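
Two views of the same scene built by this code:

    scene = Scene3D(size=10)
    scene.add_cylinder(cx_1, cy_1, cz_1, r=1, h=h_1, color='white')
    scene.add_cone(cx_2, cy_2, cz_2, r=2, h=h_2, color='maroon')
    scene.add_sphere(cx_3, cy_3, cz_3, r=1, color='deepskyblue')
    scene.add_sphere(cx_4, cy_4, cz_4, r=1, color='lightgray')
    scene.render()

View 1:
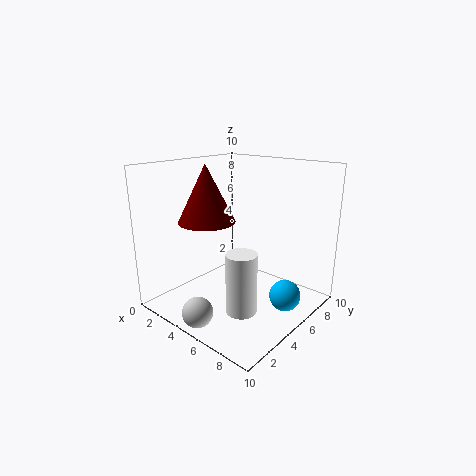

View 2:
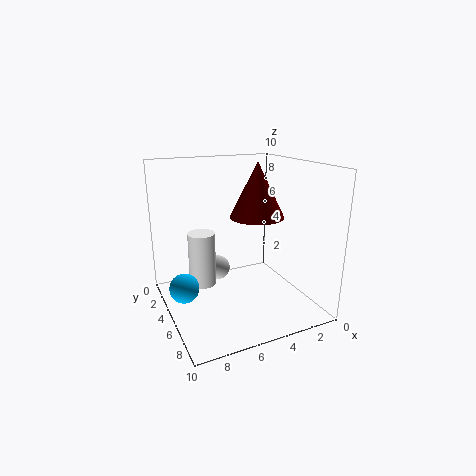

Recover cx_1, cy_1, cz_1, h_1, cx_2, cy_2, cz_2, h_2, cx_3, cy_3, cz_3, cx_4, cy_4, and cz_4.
cx_1 = 7
cy_1 = 3
cz_1 = 1
h_1 = 4
cx_2 = 3
cy_2 = 4
cz_2 = 6
h_2 = 4
cx_3 = 9
cy_3 = 5
cz_3 = 2
cx_4 = 5
cy_4 = 1
cz_4 = 1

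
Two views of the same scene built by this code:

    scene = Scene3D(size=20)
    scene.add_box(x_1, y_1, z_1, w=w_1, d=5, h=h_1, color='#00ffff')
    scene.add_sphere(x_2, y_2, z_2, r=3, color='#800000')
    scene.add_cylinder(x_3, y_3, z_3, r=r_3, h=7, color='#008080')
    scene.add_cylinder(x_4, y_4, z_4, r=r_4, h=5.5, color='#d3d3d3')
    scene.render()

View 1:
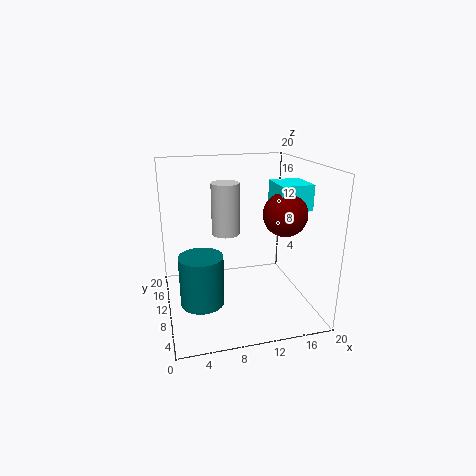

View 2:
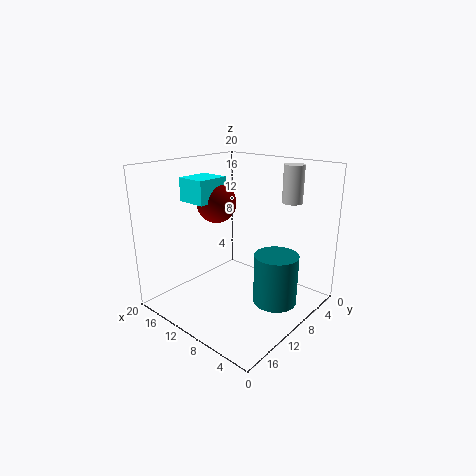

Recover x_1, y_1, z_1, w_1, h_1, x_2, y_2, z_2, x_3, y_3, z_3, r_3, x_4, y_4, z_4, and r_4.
x_1 = 15
y_1 = 7
z_1 = 14
w_1 = 4.5
h_1 = 3.5
x_2 = 16
y_2 = 8
z_2 = 13.5
x_3 = 4.5
y_3 = 8.5
z_3 = 1.5
r_3 = 3
x_4 = 6.5
y_4 = 2
z_4 = 14
r_4 = 1.5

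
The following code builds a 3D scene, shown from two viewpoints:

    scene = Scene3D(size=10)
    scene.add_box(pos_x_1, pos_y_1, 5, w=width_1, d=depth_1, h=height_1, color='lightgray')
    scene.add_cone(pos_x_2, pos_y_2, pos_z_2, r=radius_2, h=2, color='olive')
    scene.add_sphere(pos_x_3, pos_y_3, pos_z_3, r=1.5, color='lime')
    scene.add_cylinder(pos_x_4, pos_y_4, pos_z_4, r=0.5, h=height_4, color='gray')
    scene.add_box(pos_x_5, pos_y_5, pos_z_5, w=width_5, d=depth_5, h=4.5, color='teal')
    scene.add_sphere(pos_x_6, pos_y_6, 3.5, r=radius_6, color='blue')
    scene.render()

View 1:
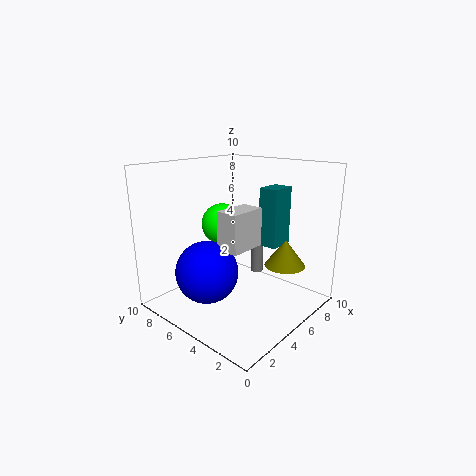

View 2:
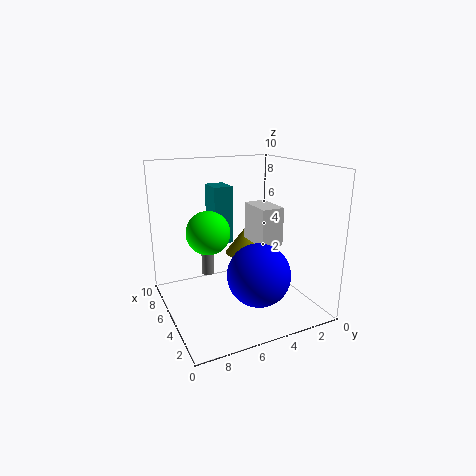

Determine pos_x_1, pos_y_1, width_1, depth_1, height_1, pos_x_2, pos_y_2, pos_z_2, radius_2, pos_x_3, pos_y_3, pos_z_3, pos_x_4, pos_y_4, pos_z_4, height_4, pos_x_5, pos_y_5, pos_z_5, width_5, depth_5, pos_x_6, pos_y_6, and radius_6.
pos_x_1 = 2.5
pos_y_1 = 3
width_1 = 2.5
depth_1 = 1.5
height_1 = 2.5
pos_x_2 = 8
pos_y_2 = 3
pos_z_2 = 2.5
radius_2 = 1.5
pos_x_3 = 5.5
pos_y_3 = 7
pos_z_3 = 5.5
pos_x_4 = 8.5
pos_y_4 = 6
pos_z_4 = 1
height_4 = 3.5
pos_x_5 = 8
pos_y_5 = 4
pos_z_5 = 3.5
width_5 = 2
depth_5 = 1.5
pos_x_6 = 2
pos_y_6 = 5
radius_6 = 2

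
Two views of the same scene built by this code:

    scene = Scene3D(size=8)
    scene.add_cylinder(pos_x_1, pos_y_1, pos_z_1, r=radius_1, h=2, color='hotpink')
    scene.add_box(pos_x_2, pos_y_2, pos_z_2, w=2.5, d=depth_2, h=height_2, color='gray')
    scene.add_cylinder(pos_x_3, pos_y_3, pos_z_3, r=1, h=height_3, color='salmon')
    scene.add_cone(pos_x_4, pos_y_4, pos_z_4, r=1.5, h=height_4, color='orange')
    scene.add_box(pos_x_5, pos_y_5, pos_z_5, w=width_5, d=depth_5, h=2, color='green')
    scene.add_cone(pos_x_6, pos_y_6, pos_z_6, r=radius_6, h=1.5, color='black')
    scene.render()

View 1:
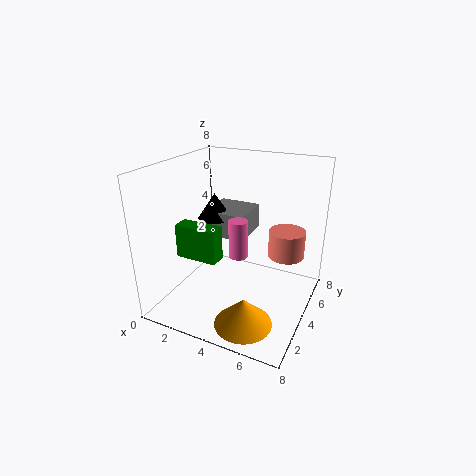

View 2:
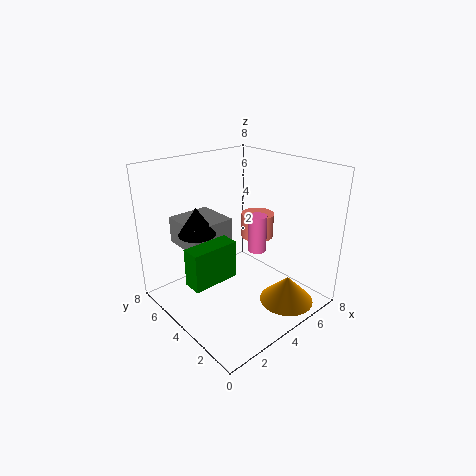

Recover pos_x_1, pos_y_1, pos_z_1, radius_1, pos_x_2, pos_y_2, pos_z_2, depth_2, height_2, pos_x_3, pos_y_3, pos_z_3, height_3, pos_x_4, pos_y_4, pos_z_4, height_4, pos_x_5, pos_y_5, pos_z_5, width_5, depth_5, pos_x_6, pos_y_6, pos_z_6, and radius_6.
pos_x_1 = 4.5; pos_y_1 = 3; pos_z_1 = 3.5; radius_1 = 0.5; pos_x_2 = 1.5; pos_y_2 = 4.5; pos_z_2 = 3.5; depth_2 = 2.5; height_2 = 1.5; pos_x_3 = 6.5; pos_y_3 = 5; pos_z_3 = 3; height_3 = 1.5; pos_x_4 = 5.5; pos_y_4 = 1.5; pos_z_4 = 0.5; height_4 = 1.5; pos_x_5 = 0.5; pos_y_5 = 3; pos_z_5 = 2.5; width_5 = 2.5; depth_5 = 1; pos_x_6 = 2; pos_y_6 = 5; pos_z_6 = 4.5; radius_6 = 1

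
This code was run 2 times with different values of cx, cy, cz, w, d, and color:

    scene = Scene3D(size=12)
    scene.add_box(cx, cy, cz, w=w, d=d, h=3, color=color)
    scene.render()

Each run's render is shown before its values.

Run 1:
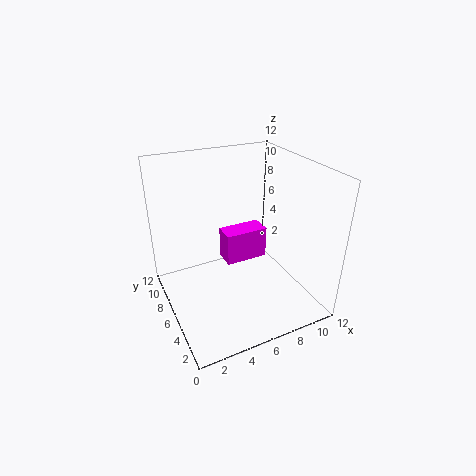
cx = 6; cy = 8; cz = 2; w = 4; d = 2; color = 'magenta'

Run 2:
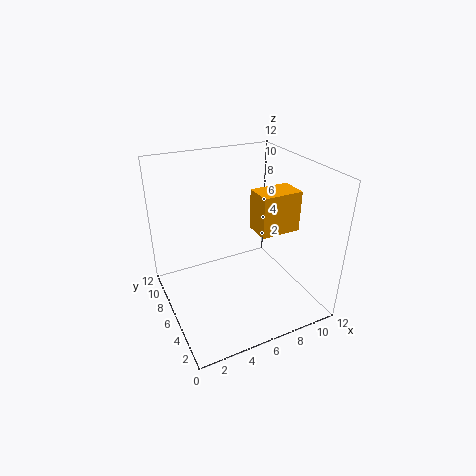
cx = 6; cy = 2; cz = 8; w = 3; d = 2; color = 'orange'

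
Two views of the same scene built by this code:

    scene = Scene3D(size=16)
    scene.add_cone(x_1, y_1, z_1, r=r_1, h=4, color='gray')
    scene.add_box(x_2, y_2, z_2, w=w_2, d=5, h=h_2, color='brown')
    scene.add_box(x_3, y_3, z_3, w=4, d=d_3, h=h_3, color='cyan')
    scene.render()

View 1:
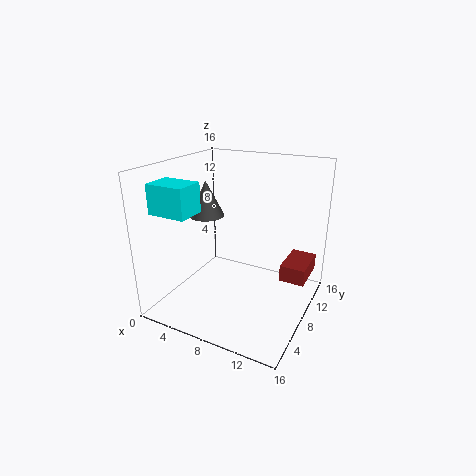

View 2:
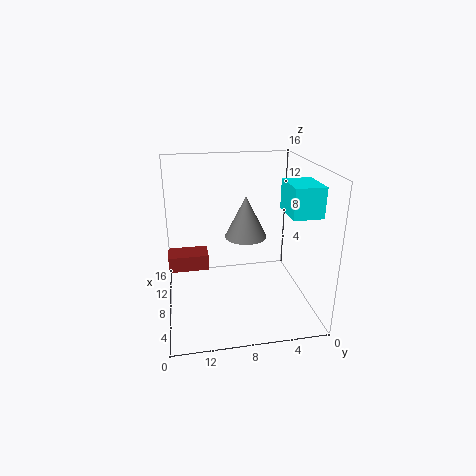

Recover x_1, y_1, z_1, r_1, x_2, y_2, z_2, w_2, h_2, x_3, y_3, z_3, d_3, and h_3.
x_1 = 4; y_1 = 8; z_1 = 10; r_1 = 2; x_2 = 12; y_2 = 11; z_2 = 2; w_2 = 3; h_2 = 2; x_3 = 2; y_3 = 1; z_3 = 12; d_3 = 3; h_3 = 3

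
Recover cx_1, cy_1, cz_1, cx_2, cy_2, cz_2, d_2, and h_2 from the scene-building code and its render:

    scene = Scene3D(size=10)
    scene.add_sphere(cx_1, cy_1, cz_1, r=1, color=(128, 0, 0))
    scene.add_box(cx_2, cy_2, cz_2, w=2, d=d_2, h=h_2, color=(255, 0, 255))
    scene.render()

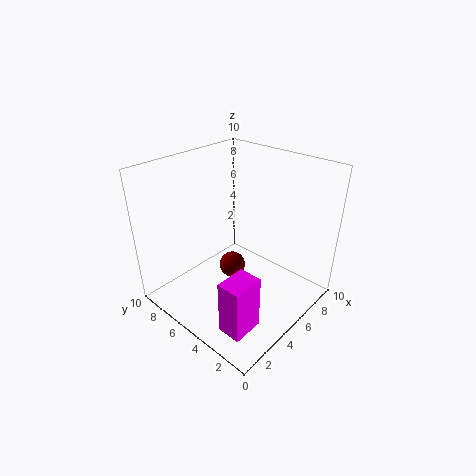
cx_1 = 6, cy_1 = 6.5, cz_1 = 1.5, cx_2 = 0.5, cy_2 = 1, cz_2 = 1.5, d_2 = 1.5, h_2 = 3.5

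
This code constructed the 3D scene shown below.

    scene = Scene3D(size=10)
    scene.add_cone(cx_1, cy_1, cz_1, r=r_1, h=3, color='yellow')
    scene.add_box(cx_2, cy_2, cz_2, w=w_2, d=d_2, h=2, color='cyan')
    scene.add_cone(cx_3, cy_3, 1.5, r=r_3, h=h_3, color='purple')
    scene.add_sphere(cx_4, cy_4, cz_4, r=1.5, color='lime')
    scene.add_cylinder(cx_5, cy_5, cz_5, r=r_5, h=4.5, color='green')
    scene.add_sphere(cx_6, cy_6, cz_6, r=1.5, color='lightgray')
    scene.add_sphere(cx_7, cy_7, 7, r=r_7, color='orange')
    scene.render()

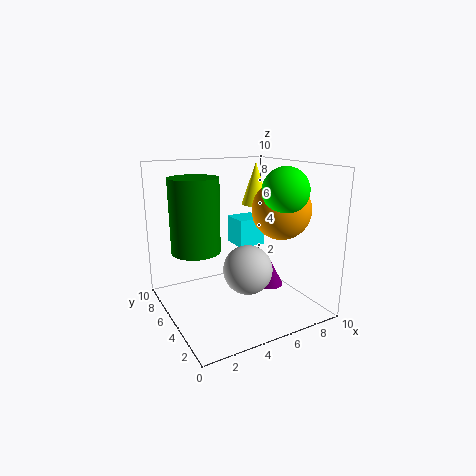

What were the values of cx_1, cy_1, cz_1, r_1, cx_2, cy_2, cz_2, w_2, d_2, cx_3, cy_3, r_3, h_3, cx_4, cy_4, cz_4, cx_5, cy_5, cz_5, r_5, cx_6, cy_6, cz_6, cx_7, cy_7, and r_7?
cx_1 = 7; cy_1 = 6; cz_1 = 7; r_1 = 1; cx_2 = 5.5; cy_2 = 5.5; cz_2 = 4; w_2 = 2; d_2 = 2; cx_3 = 7; cy_3 = 4; r_3 = 1; h_3 = 2; cx_4 = 7; cy_4 = 2.5; cz_4 = 8.5; cx_5 = 1.5; cy_5 = 4; cz_5 = 5; r_5 = 1.5; cx_6 = 4; cy_6 = 2; cz_6 = 4; cx_7 = 7.5; cy_7 = 3.5; r_7 = 2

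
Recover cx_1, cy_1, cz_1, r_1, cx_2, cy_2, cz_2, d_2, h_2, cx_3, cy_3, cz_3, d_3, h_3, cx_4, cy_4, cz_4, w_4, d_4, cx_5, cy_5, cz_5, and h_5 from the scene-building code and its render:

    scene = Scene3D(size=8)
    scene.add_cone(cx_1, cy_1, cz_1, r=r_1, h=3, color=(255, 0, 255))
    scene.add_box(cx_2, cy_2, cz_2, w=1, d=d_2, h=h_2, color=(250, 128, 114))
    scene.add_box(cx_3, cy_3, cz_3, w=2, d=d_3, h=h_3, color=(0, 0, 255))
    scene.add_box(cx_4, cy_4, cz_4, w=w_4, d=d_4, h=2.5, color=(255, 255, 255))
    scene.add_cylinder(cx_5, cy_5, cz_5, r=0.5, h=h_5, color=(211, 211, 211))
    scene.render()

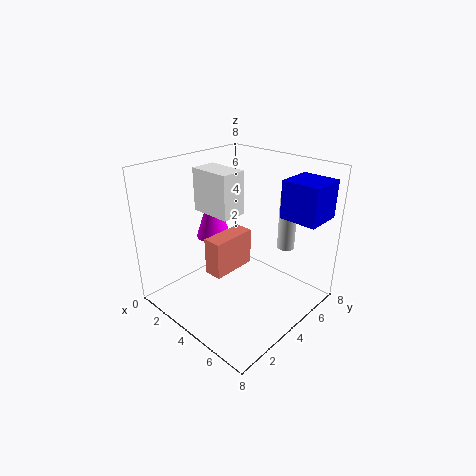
cx_1 = 2, cy_1 = 4, cz_1 = 3.5, r_1 = 1, cx_2 = 3.5, cy_2 = 2, cz_2 = 2.5, d_2 = 2.5, h_2 = 2, cx_3 = 6, cy_3 = 5, cz_3 = 5.5, d_3 = 2, h_3 = 2, cx_4 = 1, cy_4 = 3.5, cz_4 = 5, w_4 = 2.5, d_4 = 1.5, cx_5 = 5.5, cy_5 = 6.5, cz_5 = 3, h_5 = 3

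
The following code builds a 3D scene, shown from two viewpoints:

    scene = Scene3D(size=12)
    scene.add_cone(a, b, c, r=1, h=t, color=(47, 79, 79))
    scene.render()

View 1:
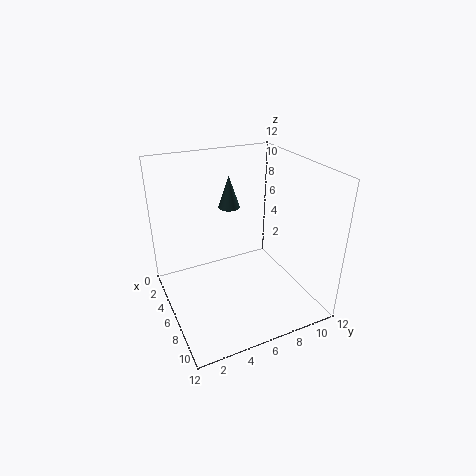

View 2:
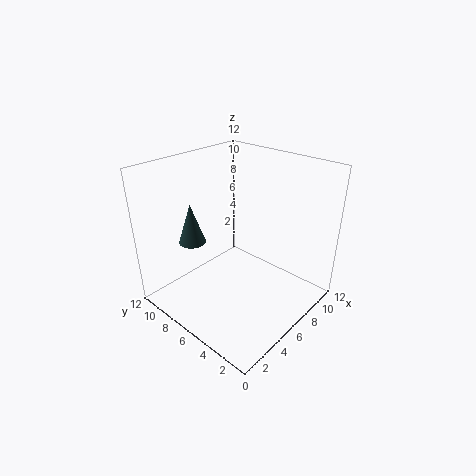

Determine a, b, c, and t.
a = 2, b = 7, c = 7, t = 3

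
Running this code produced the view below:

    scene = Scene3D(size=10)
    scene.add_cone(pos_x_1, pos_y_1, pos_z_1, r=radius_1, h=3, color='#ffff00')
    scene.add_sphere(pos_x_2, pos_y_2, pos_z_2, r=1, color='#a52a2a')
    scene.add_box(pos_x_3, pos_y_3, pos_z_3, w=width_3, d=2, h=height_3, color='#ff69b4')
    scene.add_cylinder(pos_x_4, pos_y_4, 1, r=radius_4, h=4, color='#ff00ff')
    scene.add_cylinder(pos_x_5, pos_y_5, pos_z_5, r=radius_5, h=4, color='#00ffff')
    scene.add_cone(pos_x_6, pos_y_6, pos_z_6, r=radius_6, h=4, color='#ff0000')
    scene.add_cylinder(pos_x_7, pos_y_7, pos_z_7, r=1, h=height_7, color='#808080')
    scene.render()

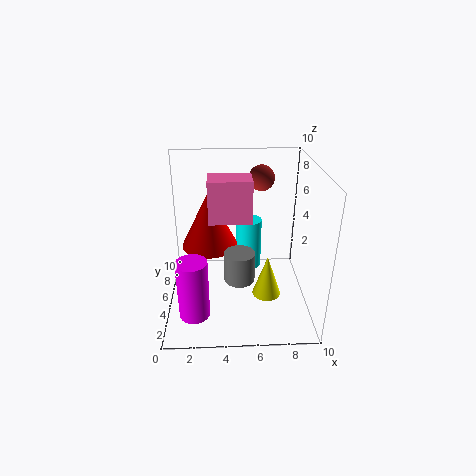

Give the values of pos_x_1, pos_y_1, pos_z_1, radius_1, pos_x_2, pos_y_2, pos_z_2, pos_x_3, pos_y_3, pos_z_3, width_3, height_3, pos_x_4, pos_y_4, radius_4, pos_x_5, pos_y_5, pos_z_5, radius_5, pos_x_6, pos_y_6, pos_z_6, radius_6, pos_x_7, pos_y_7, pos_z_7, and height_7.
pos_x_1 = 7, pos_y_1 = 4, pos_z_1 = 1, radius_1 = 1, pos_x_2 = 7, pos_y_2 = 9, pos_z_2 = 8, pos_x_3 = 3, pos_y_3 = 5, pos_z_3 = 6, width_3 = 3, height_3 = 3, pos_x_4 = 2, pos_y_4 = 2, radius_4 = 1, pos_x_5 = 6, pos_y_5 = 8, pos_z_5 = 1, radius_5 = 1, pos_x_6 = 3, pos_y_6 = 6, pos_z_6 = 4, radius_6 = 2, pos_x_7 = 5, pos_y_7 = 3, pos_z_7 = 3, height_7 = 2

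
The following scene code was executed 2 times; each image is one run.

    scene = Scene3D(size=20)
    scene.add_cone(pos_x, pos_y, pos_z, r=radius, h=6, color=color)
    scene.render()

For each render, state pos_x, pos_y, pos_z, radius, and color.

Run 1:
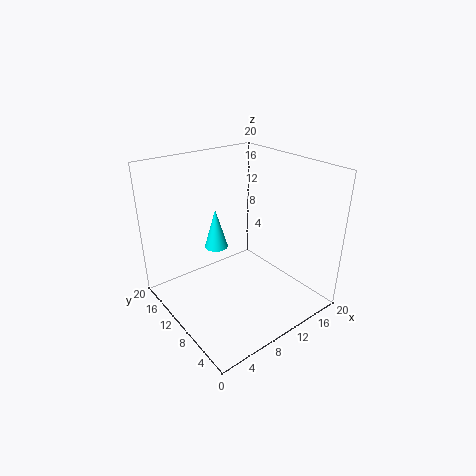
pos_x = 9.5, pos_y = 14.75, pos_z = 6.75, radius = 1.75, color = 'cyan'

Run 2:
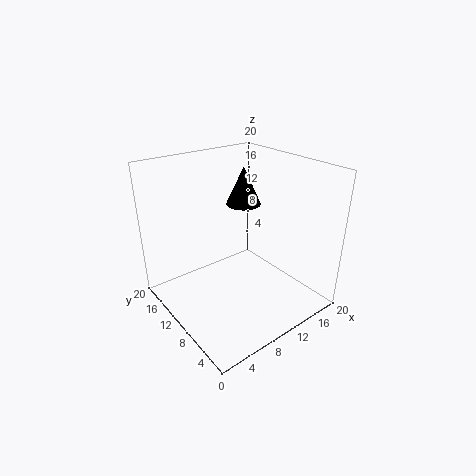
pos_x = 15.75, pos_y = 16, pos_z = 11.75, radius = 2.75, color = 'black'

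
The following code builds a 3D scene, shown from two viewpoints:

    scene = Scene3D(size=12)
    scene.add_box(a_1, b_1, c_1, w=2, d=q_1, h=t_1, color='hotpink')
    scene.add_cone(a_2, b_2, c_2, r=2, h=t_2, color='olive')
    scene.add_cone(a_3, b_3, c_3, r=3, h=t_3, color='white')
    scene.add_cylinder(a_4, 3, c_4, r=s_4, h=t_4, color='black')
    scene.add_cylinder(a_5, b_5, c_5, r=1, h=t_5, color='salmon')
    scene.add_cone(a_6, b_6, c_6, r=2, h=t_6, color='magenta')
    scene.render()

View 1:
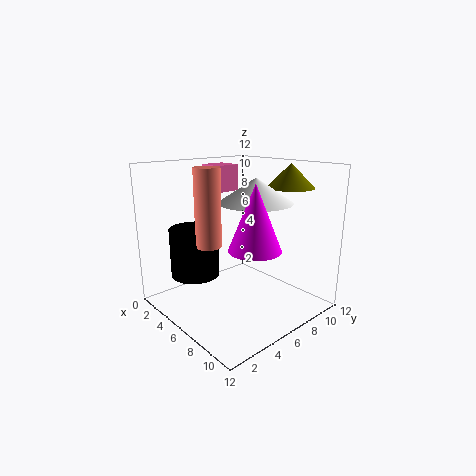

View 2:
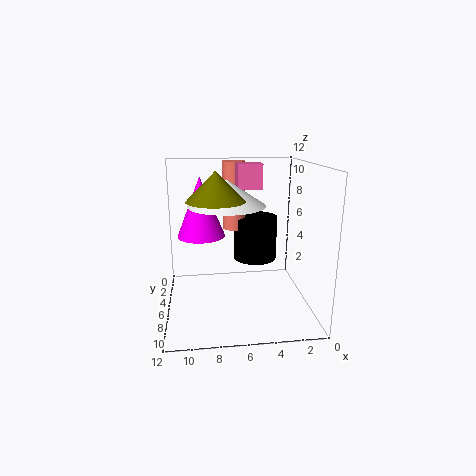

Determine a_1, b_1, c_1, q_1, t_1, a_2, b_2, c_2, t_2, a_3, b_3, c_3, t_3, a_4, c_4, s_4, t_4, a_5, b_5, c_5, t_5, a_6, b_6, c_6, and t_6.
a_1 = 4
b_1 = 4
c_1 = 10
q_1 = 2
t_1 = 2
a_2 = 8
b_2 = 10
c_2 = 10
t_2 = 2
a_3 = 7
b_3 = 7
c_3 = 9
t_3 = 2
a_4 = 4
c_4 = 3
s_4 = 2
t_4 = 4
a_5 = 6
b_5 = 3
c_5 = 6
t_5 = 6
a_6 = 9
b_6 = 5
c_6 = 6
t_6 = 5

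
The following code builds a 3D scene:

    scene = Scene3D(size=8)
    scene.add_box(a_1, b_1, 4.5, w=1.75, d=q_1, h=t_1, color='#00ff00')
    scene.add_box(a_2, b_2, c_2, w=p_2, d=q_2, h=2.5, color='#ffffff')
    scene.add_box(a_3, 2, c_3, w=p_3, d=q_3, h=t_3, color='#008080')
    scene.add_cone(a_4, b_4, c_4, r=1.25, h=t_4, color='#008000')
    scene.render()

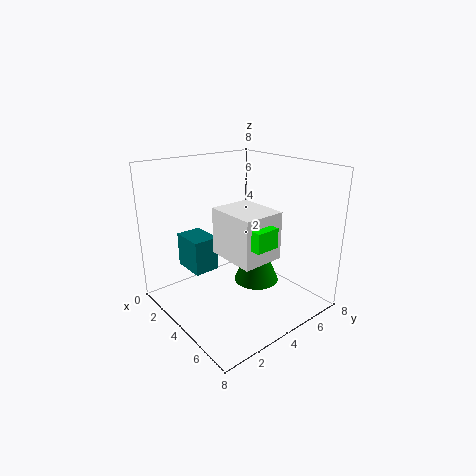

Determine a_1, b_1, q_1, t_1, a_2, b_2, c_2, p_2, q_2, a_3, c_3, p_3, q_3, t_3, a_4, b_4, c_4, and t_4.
a_1 = 5.25
b_1 = 2.75
q_1 = 1.25
t_1 = 1
a_2 = 3.75
b_2 = 2.5
c_2 = 3.5
p_2 = 2.75
q_2 = 2.25
a_3 = 0.75
c_3 = 1.75
p_3 = 2
q_3 = 1.5
t_3 = 2
a_4 = 4.75
b_4 = 4.75
c_4 = 1.5
t_4 = 3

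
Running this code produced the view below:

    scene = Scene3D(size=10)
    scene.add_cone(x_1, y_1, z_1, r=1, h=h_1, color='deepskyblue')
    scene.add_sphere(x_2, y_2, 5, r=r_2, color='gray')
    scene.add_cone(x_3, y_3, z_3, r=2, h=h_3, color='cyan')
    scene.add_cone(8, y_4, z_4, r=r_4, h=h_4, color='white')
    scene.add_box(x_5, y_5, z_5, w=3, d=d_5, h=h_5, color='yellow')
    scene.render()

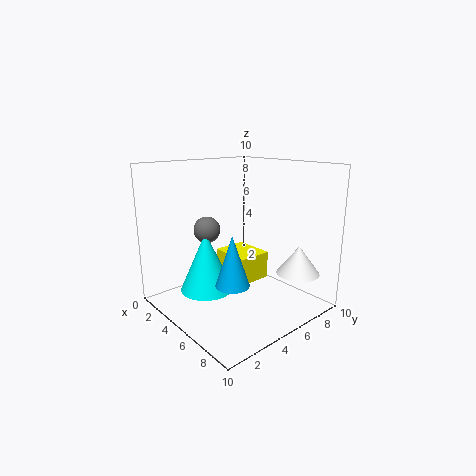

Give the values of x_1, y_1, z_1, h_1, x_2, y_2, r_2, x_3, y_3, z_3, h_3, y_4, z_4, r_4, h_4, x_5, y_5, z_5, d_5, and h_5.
x_1 = 8
y_1 = 2
z_1 = 3.5
h_1 = 3
x_2 = 2
y_2 = 4.5
r_2 = 1
x_3 = 2.5
y_3 = 4
z_3 = 0.5
h_3 = 4.5
y_4 = 8
z_4 = 2.5
r_4 = 1.5
h_4 = 2
x_5 = 2.5
y_5 = 5
z_5 = 1.5
d_5 = 2.5
h_5 = 2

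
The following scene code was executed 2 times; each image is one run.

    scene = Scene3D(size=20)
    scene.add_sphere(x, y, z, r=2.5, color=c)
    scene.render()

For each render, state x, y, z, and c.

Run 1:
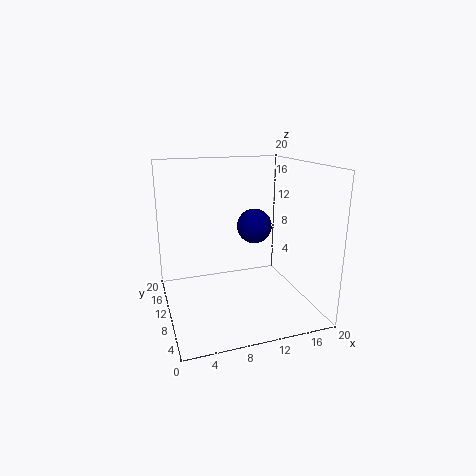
x = 13
y = 11.5
z = 11
c = 'navy'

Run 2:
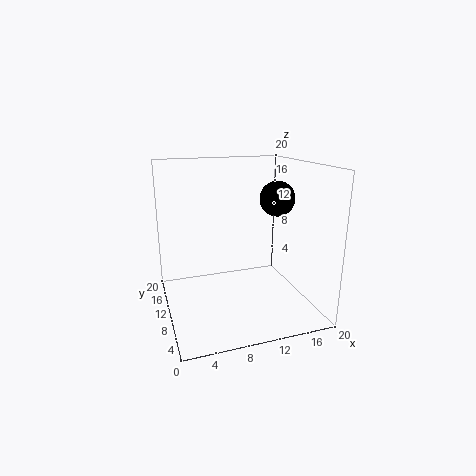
x = 16
y = 10.5
z = 15
c = 'black'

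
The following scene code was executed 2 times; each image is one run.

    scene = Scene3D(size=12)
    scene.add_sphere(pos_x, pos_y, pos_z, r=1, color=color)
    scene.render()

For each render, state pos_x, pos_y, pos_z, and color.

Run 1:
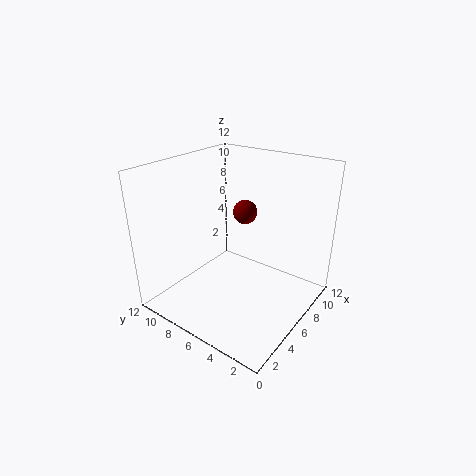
pos_x = 7, pos_y = 6, pos_z = 8, color = 'maroon'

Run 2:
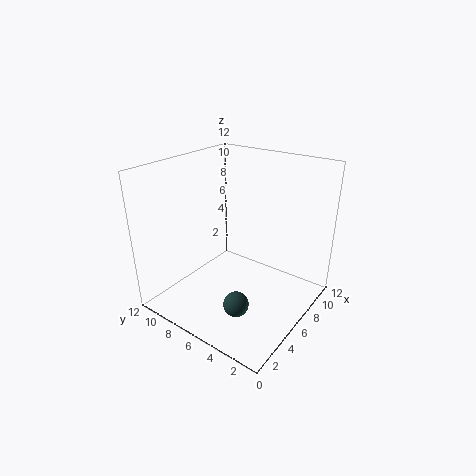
pos_x = 3, pos_y = 4, pos_z = 2, color = 'darkslategray'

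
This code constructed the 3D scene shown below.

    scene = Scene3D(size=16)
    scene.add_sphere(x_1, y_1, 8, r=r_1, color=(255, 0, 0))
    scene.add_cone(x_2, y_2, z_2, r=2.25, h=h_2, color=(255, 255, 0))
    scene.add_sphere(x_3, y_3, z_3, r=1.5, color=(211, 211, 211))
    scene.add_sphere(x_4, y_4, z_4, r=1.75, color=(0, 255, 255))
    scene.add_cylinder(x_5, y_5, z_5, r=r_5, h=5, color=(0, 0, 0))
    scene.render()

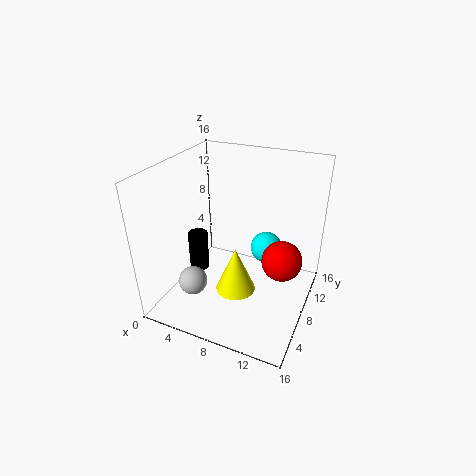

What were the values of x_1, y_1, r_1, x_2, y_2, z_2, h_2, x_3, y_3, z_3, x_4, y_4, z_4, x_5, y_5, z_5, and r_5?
x_1 = 13.75; y_1 = 5.75; r_1 = 2; x_2 = 8.25; y_2 = 6.75; z_2 = 2; h_2 = 5.25; x_3 = 5; y_3 = 3; z_3 = 4.75; x_4 = 10.75; y_4 = 9.75; z_4 = 6.5; x_5 = 1.5; y_5 = 10; z_5 = 1; r_5 = 1.25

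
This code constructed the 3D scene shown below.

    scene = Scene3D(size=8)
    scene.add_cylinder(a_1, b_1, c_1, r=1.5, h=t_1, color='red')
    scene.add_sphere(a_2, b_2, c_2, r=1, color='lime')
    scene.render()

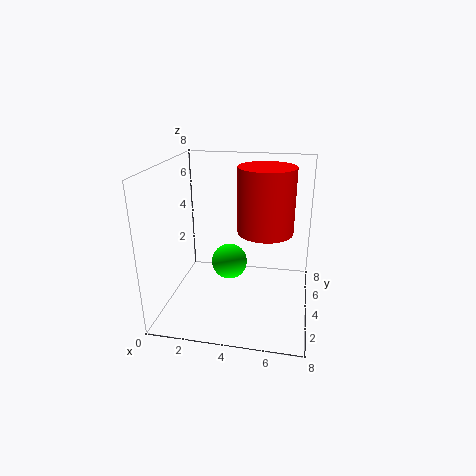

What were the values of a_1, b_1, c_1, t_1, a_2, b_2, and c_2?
a_1 = 5.5, b_1 = 4, c_1 = 4.5, t_1 = 3.5, a_2 = 3.5, b_2 = 4, c_2 = 2.5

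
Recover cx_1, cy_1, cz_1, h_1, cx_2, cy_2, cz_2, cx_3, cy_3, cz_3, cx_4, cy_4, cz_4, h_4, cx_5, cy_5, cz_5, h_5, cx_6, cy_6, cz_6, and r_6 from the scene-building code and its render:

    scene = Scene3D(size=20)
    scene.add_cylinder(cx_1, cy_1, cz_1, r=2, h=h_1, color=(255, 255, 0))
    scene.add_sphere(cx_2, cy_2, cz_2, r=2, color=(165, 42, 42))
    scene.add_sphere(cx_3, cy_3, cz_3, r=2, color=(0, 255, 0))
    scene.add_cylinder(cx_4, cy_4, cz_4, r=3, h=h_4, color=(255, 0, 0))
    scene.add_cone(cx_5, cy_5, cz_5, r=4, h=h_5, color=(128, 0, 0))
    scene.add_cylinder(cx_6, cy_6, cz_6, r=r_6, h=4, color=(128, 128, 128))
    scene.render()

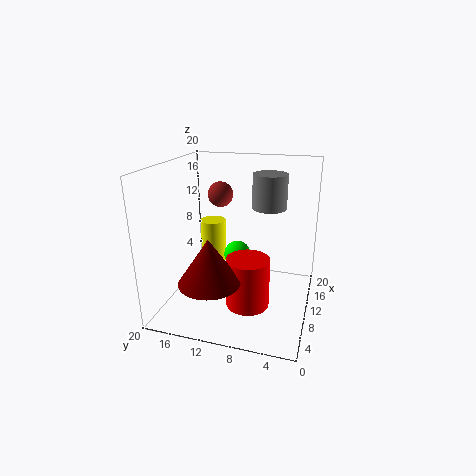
cx_1 = 16, cy_1 = 16, cz_1 = 3, h_1 = 7, cx_2 = 17, cy_2 = 15, cz_2 = 14, cx_3 = 13, cy_3 = 11, cz_3 = 6, cx_4 = 8, cy_4 = 8, cz_4 = 1, h_4 = 7, cx_5 = 4, cy_5 = 12, cz_5 = 6, h_5 = 6, cx_6 = 6, cy_6 = 5, cz_6 = 16, r_6 = 2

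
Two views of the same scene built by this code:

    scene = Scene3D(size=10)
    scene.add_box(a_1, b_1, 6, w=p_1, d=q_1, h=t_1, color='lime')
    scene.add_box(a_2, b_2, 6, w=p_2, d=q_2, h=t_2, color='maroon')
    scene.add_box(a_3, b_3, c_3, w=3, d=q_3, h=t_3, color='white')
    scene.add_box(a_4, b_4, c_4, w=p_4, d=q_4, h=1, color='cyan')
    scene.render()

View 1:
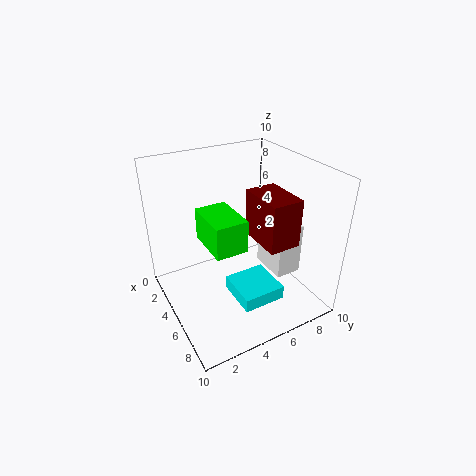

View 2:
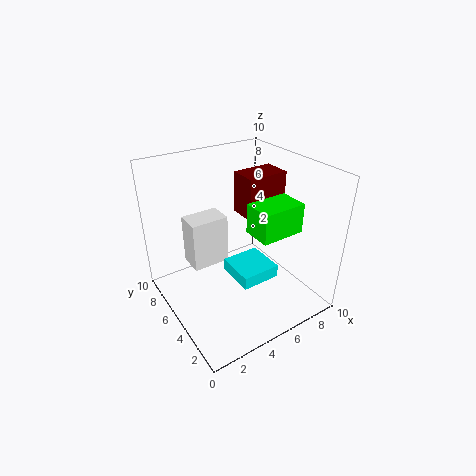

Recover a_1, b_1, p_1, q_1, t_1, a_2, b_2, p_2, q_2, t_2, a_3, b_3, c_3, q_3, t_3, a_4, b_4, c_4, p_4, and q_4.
a_1 = 5, b_1 = 2, p_1 = 3, q_1 = 2, t_1 = 2, a_2 = 6, b_2 = 5, p_2 = 3, q_2 = 2, t_2 = 3, a_3 = 3, b_3 = 8, c_3 = 1, q_3 = 2, t_3 = 4, a_4 = 5, b_4 = 4, c_4 = 1, p_4 = 3, q_4 = 3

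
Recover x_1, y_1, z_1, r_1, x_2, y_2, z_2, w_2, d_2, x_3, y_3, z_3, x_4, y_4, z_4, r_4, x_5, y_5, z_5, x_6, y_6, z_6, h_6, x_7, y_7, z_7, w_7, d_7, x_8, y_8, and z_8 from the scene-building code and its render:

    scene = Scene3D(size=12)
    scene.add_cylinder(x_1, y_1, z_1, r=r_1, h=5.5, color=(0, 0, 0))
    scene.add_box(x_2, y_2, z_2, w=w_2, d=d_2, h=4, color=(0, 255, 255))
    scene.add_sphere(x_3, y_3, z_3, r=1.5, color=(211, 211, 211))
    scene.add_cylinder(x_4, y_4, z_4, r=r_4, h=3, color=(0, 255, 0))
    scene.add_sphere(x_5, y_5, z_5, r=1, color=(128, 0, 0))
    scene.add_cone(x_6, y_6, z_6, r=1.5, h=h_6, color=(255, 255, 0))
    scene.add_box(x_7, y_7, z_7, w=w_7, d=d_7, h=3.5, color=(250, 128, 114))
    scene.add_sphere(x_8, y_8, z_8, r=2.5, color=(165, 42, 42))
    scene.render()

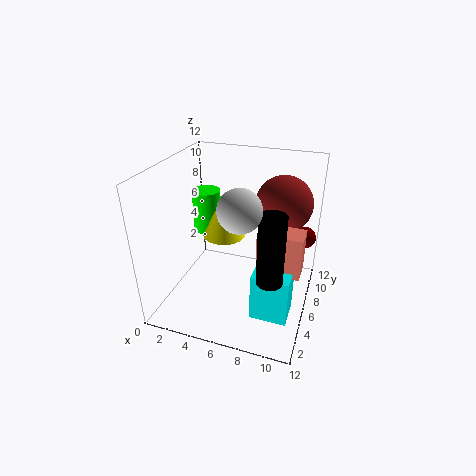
x_1 = 9.5; y_1 = 3; z_1 = 4.5; r_1 = 1; x_2 = 8; y_2 = 3; z_2 = 0.5; w_2 = 3; d_2 = 2.5; x_3 = 7.5; y_3 = 2; z_3 = 10.5; x_4 = 4.5; y_4 = 3.5; z_4 = 8; r_4 = 1; x_5 = 11; y_5 = 10.5; z_5 = 4.5; x_6 = 6; y_6 = 3; z_6 = 8; h_6 = 3; x_7 = 8; y_7 = 4.5; z_7 = 4; w_7 = 3.5; d_7 = 2; x_8 = 9; y_8 = 9.5; z_8 = 8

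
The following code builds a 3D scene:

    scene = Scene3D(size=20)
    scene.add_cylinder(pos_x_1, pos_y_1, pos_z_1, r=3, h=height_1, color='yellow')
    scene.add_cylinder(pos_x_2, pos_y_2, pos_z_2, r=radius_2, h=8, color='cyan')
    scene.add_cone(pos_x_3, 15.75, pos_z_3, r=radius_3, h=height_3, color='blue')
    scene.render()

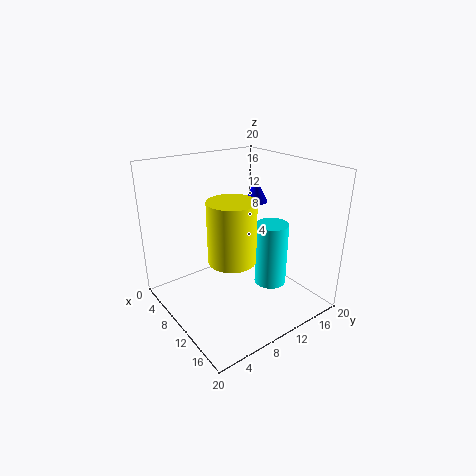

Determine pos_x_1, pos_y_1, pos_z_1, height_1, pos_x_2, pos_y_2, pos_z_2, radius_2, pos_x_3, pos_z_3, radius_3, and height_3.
pos_x_1 = 13.5; pos_y_1 = 6.5; pos_z_1 = 9.25; height_1 = 7.75; pos_x_2 = 16; pos_y_2 = 10.75; pos_z_2 = 6; radius_2 = 2; pos_x_3 = 6.75; pos_z_3 = 13.25; radius_3 = 1.75; height_3 = 3.5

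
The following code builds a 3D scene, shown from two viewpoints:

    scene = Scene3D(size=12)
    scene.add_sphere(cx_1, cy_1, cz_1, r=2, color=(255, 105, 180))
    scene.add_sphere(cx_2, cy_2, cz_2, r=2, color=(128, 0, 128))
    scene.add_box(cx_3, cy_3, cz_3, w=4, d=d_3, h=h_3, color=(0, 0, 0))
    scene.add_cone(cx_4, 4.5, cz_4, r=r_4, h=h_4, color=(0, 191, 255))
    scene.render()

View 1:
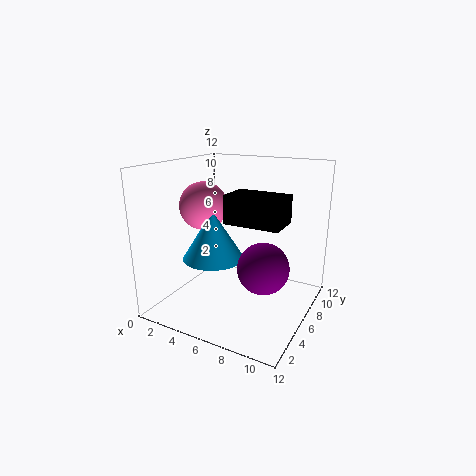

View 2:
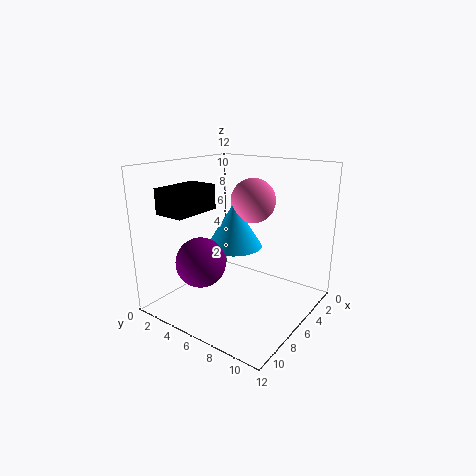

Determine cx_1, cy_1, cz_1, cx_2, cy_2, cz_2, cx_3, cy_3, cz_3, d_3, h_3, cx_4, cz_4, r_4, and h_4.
cx_1 = 3; cy_1 = 5.5; cz_1 = 8.5; cx_2 = 9; cy_2 = 4.5; cz_2 = 4.5; cx_3 = 7; cy_3 = 2; cz_3 = 8.5; d_3 = 2.5; h_3 = 2; cx_4 = 4.5; cz_4 = 4.5; r_4 = 2.5; h_4 = 4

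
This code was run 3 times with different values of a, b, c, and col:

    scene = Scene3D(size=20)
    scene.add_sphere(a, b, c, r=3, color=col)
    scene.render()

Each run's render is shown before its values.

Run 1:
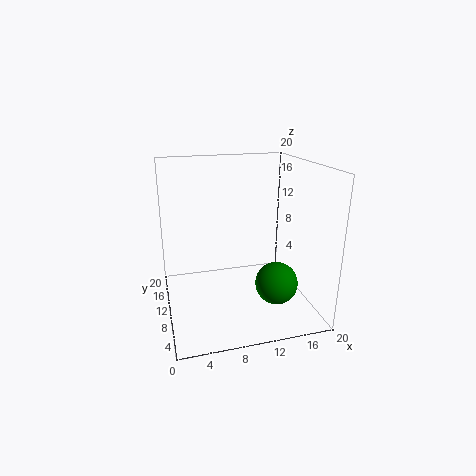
a = 15
b = 7.5
c = 3.5
col = 'green'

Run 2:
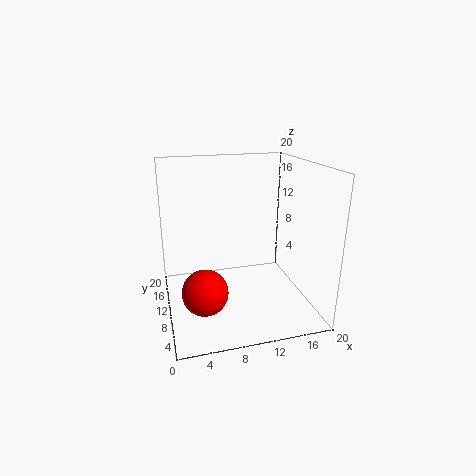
a = 4.5
b = 6
c = 4.5
col = 'red'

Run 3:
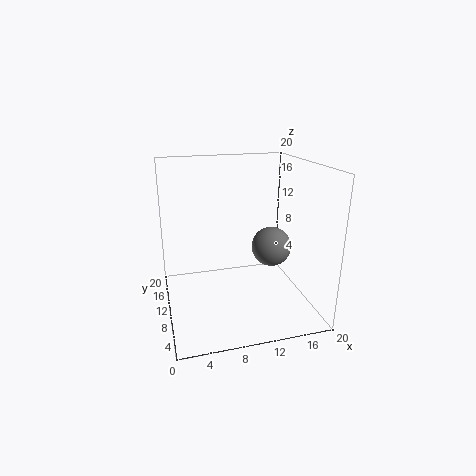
a = 16
b = 12.5
c = 7
col = 'gray'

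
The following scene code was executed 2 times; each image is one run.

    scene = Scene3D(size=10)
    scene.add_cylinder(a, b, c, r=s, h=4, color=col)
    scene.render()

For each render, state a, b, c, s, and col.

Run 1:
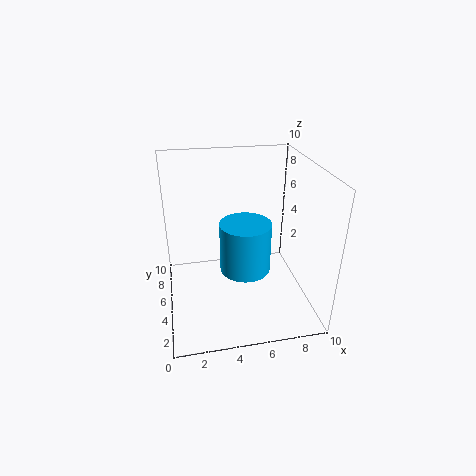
a = 6; b = 7; c = 1; s = 2; col = 'deepskyblue'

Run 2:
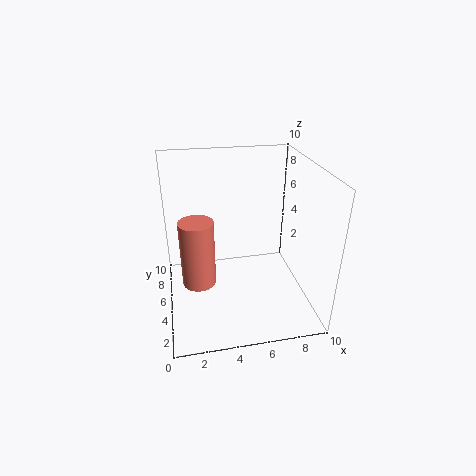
a = 2; b = 2; c = 4; s = 1; col = 'salmon'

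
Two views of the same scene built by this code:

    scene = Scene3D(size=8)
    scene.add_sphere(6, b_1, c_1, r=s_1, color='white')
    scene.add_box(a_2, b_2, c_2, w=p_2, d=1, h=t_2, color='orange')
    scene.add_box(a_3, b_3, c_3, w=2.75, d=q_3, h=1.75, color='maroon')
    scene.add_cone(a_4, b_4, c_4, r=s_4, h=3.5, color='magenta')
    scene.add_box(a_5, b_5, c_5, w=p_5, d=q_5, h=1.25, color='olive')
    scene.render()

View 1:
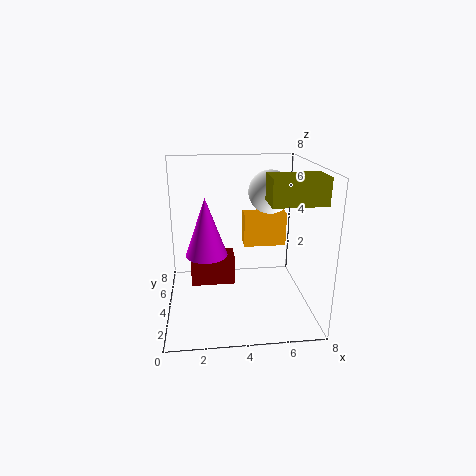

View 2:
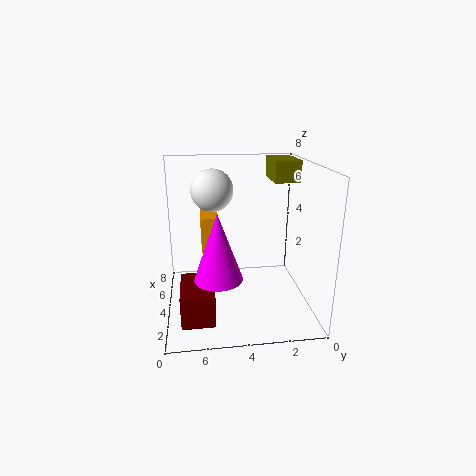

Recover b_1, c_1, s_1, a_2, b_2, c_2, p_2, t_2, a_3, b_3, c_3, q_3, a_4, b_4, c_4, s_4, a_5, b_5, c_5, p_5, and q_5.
b_1 = 5.25
c_1 = 6.25
s_1 = 1.25
a_2 = 4.5
b_2 = 5
c_2 = 3
p_2 = 2.5
t_2 = 2
a_3 = 1.25
b_3 = 5.5
c_3 = 0.25
q_3 = 1.75
a_4 = 2.25
b_4 = 5.25
c_4 = 2.5
s_4 = 1.25
a_5 = 5
b_5 = 0.25
c_5 = 6.75
p_5 = 2.5
q_5 = 1.5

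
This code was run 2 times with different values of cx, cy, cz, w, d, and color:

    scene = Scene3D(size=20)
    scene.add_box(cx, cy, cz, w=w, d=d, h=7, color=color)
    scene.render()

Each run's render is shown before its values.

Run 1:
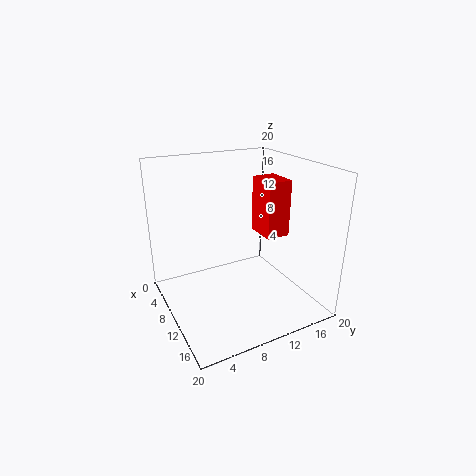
cx = 12, cy = 11, cz = 12, w = 4, d = 3, color = 'red'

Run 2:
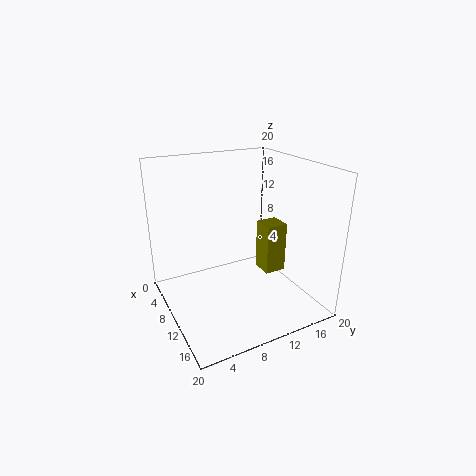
cx = 10, cy = 13, cz = 5, w = 3, d = 3, color = 'olive'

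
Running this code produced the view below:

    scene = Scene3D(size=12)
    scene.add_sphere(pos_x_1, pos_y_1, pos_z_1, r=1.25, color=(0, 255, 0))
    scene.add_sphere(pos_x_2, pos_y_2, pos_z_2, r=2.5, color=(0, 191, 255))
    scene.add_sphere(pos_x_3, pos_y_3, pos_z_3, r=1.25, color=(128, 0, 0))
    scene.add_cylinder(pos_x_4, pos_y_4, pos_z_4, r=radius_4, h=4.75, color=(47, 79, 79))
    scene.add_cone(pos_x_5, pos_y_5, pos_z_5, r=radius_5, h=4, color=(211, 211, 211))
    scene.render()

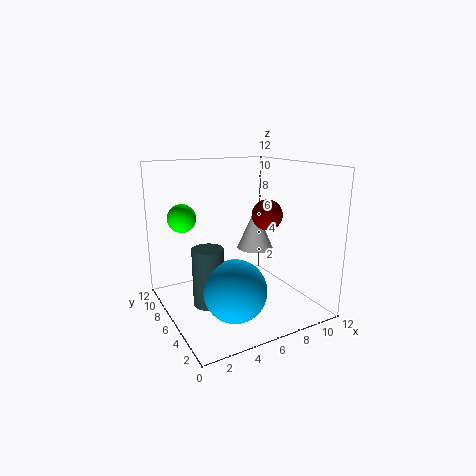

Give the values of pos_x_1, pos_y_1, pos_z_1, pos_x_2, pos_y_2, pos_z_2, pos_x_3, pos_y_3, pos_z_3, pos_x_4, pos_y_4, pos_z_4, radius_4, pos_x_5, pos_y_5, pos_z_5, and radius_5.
pos_x_1 = 2.5
pos_y_1 = 9.75
pos_z_1 = 7.25
pos_x_2 = 4.5
pos_y_2 = 3.75
pos_z_2 = 2.5
pos_x_3 = 8
pos_y_3 = 4.75
pos_z_3 = 8
pos_x_4 = 3
pos_y_4 = 5.5
pos_z_4 = 1
radius_4 = 1.25
pos_x_5 = 9.75
pos_y_5 = 9.25
pos_z_5 = 3.5
radius_5 = 1.75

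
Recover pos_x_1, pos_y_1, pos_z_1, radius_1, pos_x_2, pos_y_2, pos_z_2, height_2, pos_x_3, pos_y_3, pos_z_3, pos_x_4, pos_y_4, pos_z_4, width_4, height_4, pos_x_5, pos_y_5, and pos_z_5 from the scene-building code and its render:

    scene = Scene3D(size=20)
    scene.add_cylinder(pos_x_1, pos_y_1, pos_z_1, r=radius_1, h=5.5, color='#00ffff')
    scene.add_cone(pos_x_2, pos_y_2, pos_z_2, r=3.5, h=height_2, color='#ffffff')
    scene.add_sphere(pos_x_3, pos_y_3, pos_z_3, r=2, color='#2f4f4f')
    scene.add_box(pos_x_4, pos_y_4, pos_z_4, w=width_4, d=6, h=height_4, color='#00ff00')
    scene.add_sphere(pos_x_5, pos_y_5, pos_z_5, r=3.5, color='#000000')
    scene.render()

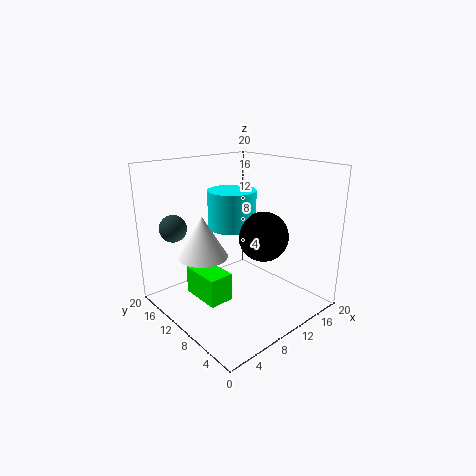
pos_x_1 = 11.5; pos_y_1 = 13; pos_z_1 = 10.5; radius_1 = 3.5; pos_x_2 = 6.5; pos_y_2 = 13.5; pos_z_2 = 7; height_2 = 6; pos_x_3 = 4.5; pos_y_3 = 18; pos_z_3 = 10.5; pos_x_4 = 4.5; pos_y_4 = 9; pos_z_4 = 1.5; width_4 = 3.5; height_4 = 4; pos_x_5 = 13; pos_y_5 = 8; pos_z_5 = 10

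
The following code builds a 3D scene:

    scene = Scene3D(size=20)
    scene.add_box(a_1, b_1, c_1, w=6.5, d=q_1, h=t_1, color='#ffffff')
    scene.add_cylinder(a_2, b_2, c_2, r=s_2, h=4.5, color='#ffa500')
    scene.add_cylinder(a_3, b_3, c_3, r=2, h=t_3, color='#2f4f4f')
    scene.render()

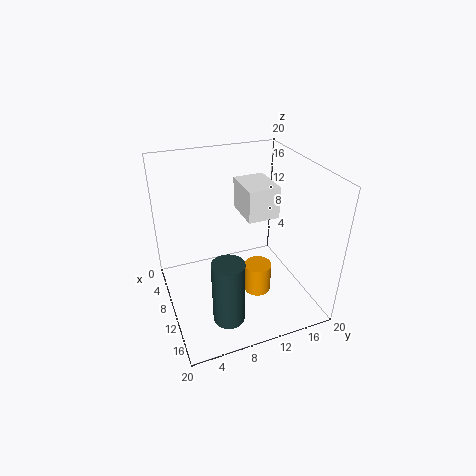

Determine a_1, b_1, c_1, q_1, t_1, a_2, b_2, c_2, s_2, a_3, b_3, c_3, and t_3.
a_1 = 0.5; b_1 = 13; c_1 = 10; q_1 = 5; t_1 = 5; a_2 = 10.5; b_2 = 13; c_2 = 0.5; s_2 = 2; a_3 = 17; b_3 = 6; c_3 = 3; t_3 = 8.5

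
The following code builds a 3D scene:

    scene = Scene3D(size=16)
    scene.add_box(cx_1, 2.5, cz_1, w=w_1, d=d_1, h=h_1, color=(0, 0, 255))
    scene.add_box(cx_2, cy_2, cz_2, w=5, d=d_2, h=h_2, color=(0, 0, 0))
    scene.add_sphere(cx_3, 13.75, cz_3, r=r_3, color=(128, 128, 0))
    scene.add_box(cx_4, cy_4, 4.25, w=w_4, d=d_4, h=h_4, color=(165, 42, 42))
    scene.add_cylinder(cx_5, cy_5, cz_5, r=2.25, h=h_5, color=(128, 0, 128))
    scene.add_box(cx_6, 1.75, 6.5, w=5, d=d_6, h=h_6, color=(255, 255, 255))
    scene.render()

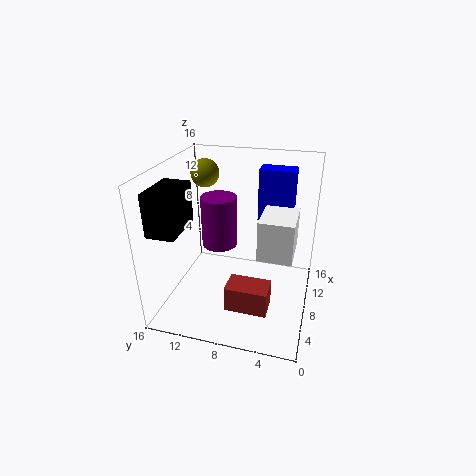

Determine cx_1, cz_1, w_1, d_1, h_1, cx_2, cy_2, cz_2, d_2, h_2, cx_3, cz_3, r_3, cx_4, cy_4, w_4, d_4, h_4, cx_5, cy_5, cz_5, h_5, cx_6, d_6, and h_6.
cx_1 = 11; cz_1 = 9; w_1 = 2.25; d_1 = 4; h_1 = 6; cx_2 = 2; cy_2 = 12.75; cz_2 = 10; d_2 = 3; h_2 = 4.5; cx_3 = 13.5; cz_3 = 13.25; r_3 = 1.75; cx_4 = 0.5; cy_4 = 3.25; w_4 = 2.5; d_4 = 4; h_4 = 2.5; cx_5 = 12.5; cy_5 = 11.75; cz_5 = 4.25; h_5 = 6.5; cx_6 = 6.25; d_6 = 3.75; h_6 = 4.5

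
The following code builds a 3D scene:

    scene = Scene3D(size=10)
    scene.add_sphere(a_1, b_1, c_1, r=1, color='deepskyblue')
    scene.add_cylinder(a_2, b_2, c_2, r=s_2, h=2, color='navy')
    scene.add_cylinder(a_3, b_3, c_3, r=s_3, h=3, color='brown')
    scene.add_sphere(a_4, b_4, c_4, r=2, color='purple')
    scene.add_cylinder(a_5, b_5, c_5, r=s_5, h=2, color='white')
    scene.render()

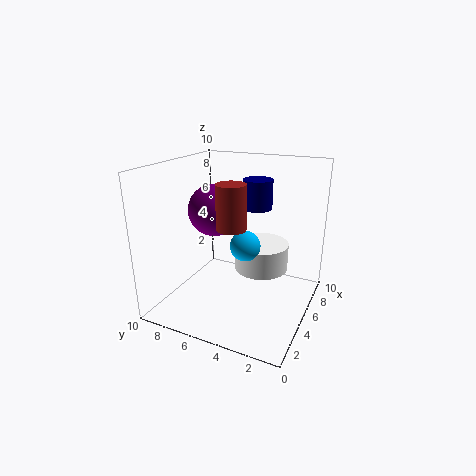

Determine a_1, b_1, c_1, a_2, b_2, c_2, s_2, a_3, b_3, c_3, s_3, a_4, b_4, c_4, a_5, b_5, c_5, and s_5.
a_1 = 4, b_1 = 4, c_1 = 5, a_2 = 6, b_2 = 4, c_2 = 7, s_2 = 1, a_3 = 4, b_3 = 5, c_3 = 6, s_3 = 1, a_4 = 7, b_4 = 8, c_4 = 6, a_5 = 7, b_5 = 4, c_5 = 2, s_5 = 2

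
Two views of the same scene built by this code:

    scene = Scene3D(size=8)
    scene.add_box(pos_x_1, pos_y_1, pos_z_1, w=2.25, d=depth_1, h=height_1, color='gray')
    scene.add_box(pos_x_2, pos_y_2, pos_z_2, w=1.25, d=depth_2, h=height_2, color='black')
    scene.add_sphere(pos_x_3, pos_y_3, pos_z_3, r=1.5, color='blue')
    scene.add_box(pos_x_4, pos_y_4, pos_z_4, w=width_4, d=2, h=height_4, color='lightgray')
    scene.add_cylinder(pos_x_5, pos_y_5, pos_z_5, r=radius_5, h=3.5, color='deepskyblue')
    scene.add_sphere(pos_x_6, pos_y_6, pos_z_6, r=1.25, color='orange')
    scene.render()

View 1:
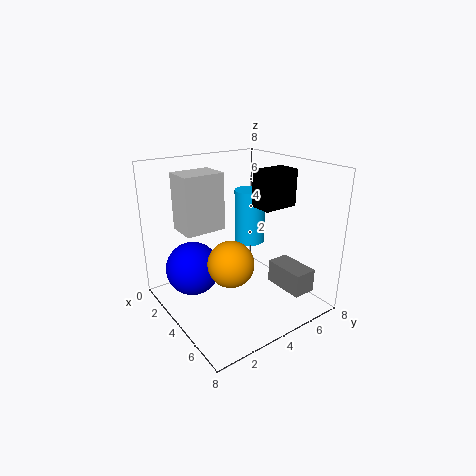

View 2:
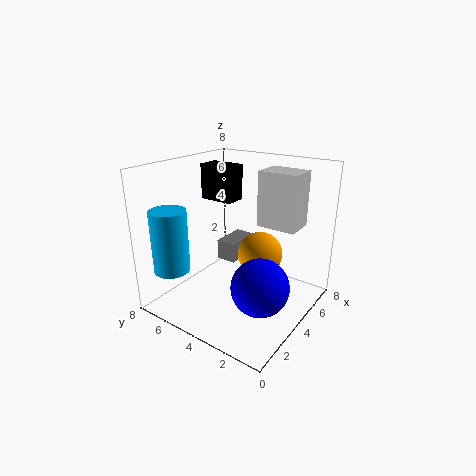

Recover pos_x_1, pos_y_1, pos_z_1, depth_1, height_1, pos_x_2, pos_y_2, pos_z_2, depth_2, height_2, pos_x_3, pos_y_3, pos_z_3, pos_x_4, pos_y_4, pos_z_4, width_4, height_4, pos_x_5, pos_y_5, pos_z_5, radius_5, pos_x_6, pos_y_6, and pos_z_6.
pos_x_1 = 5.25; pos_y_1 = 5.25; pos_z_1 = 1.5; depth_1 = 1.25; height_1 = 1.25; pos_x_2 = 4.25; pos_y_2 = 4.75; pos_z_2 = 5.75; depth_2 = 2; height_2 = 2; pos_x_3 = 2.75; pos_y_3 = 1.75; pos_z_3 = 2.25; pos_x_4 = 3.5; pos_y_4 = 0.5; pos_z_4 = 5.25; width_4 = 1.5; height_4 = 2.75; pos_x_5 = 1.5; pos_y_5 = 6.75; pos_z_5 = 2.25; radius_5 = 1; pos_x_6 = 4.75; pos_y_6 = 3; pos_z_6 = 3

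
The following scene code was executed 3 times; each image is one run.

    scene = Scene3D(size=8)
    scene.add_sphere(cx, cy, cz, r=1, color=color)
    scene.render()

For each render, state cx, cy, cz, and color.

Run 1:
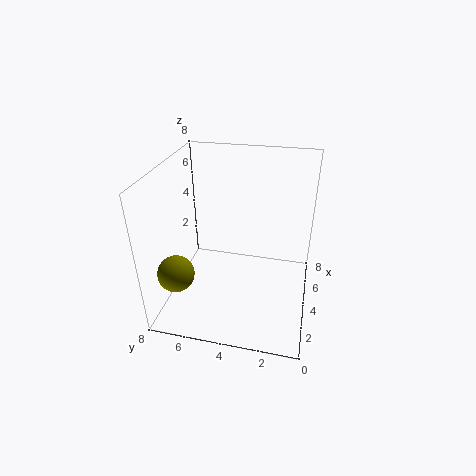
cx = 2; cy = 7; cz = 2.5; color = 'olive'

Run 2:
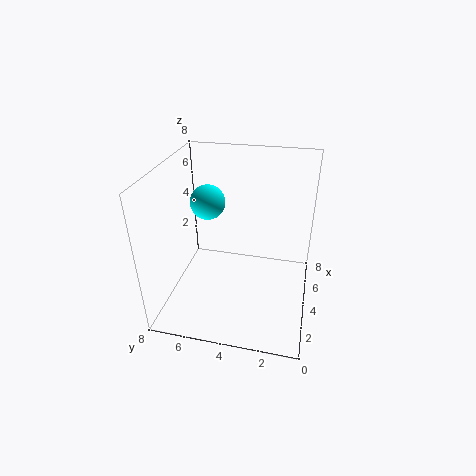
cx = 5; cy = 6; cz = 5.5; color = 'cyan'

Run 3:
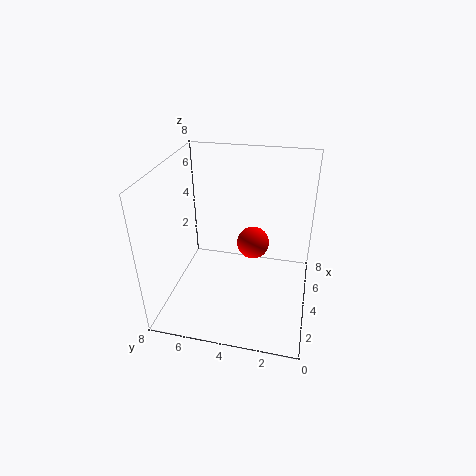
cx = 6; cy = 3.5; cz = 2.5; color = 'red'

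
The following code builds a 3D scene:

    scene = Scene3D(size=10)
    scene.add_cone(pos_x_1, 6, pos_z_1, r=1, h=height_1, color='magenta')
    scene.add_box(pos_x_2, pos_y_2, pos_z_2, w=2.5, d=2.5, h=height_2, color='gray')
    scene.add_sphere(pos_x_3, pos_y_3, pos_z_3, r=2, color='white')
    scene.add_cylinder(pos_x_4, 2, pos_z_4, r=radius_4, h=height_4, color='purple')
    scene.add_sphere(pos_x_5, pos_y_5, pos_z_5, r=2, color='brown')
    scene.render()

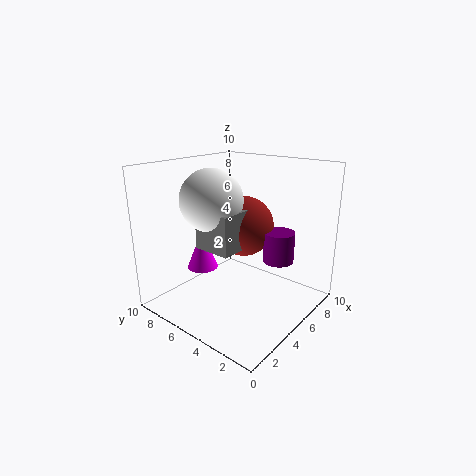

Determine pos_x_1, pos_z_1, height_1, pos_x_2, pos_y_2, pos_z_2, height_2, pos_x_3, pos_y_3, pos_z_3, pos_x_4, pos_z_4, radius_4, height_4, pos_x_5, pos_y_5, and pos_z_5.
pos_x_1 = 2.5
pos_z_1 = 3.5
height_1 = 2.5
pos_x_2 = 2
pos_y_2 = 3.5
pos_z_2 = 5
height_2 = 2.5
pos_x_3 = 3
pos_y_3 = 5.5
pos_z_3 = 8
pos_x_4 = 5.5
pos_z_4 = 4
radius_4 = 1
height_4 = 2
pos_x_5 = 5
pos_y_5 = 4.5
pos_z_5 = 6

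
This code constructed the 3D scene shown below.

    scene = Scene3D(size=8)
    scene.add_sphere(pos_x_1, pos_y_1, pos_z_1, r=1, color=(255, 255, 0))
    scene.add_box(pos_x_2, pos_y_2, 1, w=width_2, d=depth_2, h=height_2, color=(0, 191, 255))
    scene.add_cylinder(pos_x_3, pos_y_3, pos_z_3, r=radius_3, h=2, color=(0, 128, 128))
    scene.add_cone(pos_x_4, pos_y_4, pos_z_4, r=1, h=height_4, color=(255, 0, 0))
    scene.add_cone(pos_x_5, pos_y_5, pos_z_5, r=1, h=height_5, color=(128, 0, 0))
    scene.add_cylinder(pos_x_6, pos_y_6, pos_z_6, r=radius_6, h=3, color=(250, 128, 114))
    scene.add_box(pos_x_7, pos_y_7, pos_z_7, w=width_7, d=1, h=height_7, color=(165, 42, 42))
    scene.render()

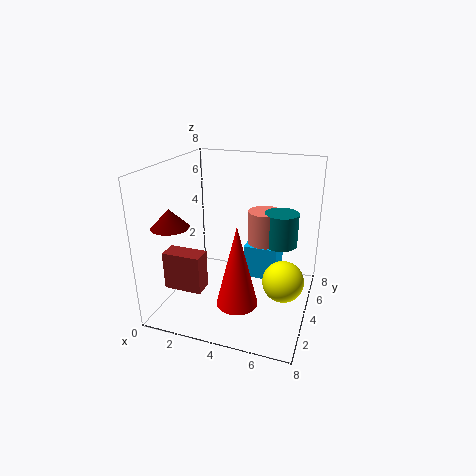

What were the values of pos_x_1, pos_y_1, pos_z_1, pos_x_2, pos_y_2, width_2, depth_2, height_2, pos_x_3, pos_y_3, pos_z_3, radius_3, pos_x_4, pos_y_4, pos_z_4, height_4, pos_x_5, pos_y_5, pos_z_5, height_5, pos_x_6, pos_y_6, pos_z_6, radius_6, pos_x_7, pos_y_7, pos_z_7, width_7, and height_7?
pos_x_1 = 7
pos_y_1 = 2
pos_z_1 = 3
pos_x_2 = 4
pos_y_2 = 5
width_2 = 2
depth_2 = 2
height_2 = 2
pos_x_3 = 6
pos_y_3 = 6
pos_z_3 = 3
radius_3 = 1
pos_x_4 = 5
pos_y_4 = 1
pos_z_4 = 2
height_4 = 4
pos_x_5 = 1
pos_y_5 = 2
pos_z_5 = 5
height_5 = 1
pos_x_6 = 5
pos_y_6 = 6
pos_z_6 = 2
radius_6 = 1
pos_x_7 = 1
pos_y_7 = 1
pos_z_7 = 2
width_7 = 2
height_7 = 2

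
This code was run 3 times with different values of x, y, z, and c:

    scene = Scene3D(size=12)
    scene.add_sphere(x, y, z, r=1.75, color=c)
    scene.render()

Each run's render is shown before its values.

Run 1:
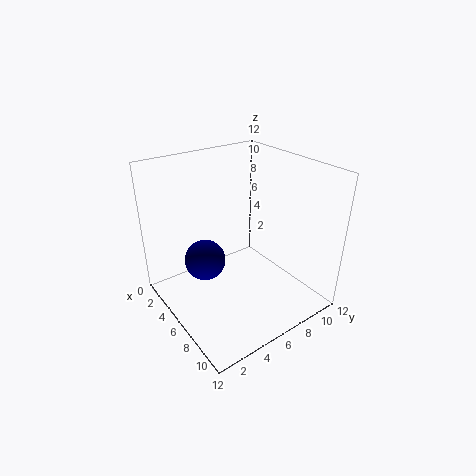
x = 4.25
y = 3.75
z = 3.75
c = 'navy'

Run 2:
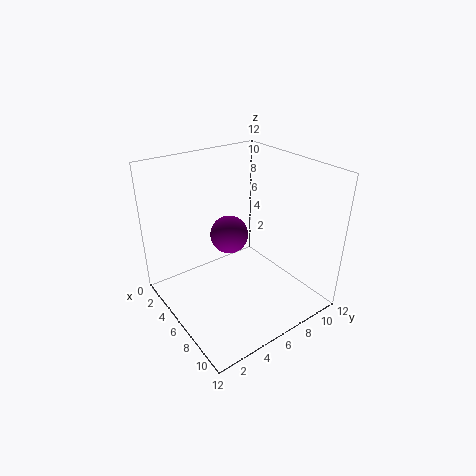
x = 3.25
y = 7
z = 4.75
c = 'purple'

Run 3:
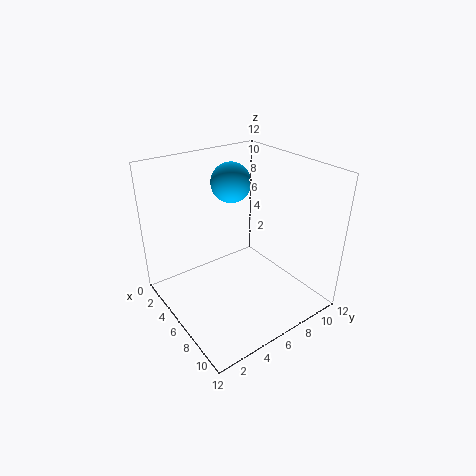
x = 3.25
y = 7.25
z = 9.75
c = 'deepskyblue'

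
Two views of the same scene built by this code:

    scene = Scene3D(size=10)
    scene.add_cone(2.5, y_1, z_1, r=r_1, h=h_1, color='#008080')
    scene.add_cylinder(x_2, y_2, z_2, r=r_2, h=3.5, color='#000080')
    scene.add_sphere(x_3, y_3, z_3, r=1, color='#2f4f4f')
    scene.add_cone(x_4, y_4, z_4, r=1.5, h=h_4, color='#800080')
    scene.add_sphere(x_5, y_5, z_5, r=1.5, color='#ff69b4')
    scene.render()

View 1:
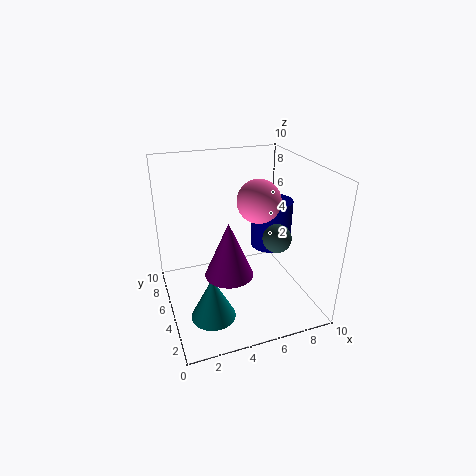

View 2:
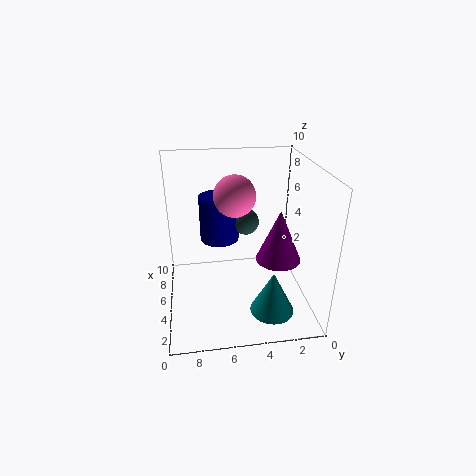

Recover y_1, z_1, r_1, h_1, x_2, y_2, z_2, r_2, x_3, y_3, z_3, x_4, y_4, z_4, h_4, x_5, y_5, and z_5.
y_1 = 3, z_1 = 0.5, r_1 = 1.5, h_1 = 3, x_2 = 8, y_2 = 6, z_2 = 3.5, r_2 = 1.5, x_3 = 7.5, y_3 = 4, z_3 = 5, x_4 = 3.5, y_4 = 2.5, z_4 = 4, h_4 = 3.5, x_5 = 6.5, y_5 = 5, z_5 = 7.5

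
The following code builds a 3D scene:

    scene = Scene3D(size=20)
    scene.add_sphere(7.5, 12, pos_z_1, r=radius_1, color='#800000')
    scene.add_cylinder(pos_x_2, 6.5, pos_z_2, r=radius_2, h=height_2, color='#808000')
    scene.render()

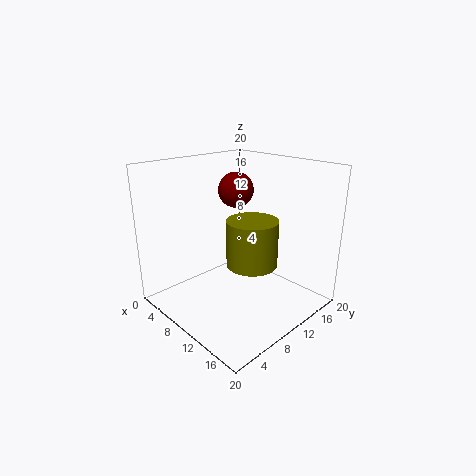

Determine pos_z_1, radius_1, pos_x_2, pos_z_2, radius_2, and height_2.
pos_z_1 = 16, radius_1 = 2.5, pos_x_2 = 16, pos_z_2 = 9.5, radius_2 = 3, height_2 = 5.5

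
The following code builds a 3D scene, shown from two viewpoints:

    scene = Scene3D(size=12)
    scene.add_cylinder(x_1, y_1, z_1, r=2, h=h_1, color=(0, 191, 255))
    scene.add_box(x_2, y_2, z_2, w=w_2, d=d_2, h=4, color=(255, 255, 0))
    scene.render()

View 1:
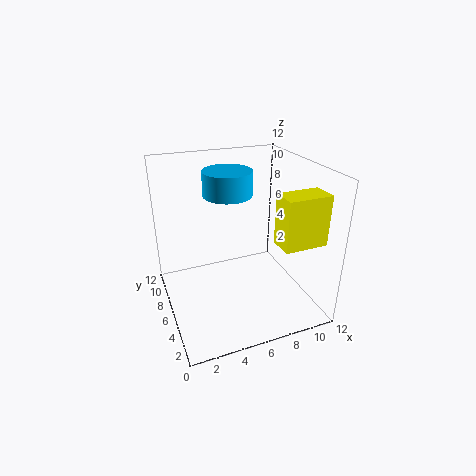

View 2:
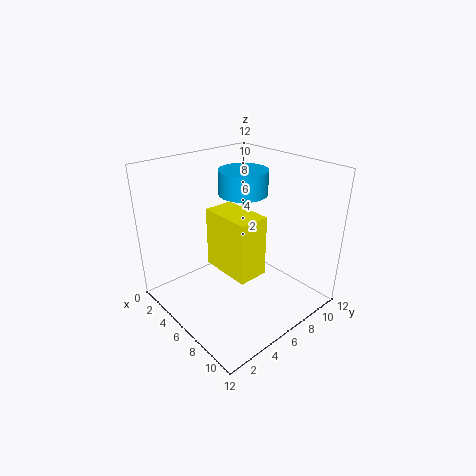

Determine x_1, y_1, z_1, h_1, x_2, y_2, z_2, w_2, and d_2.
x_1 = 5.5, y_1 = 7, z_1 = 9.5, h_1 = 2, x_2 = 8, y_2 = 1.5, z_2 = 6.5, w_2 = 3.5, d_2 = 2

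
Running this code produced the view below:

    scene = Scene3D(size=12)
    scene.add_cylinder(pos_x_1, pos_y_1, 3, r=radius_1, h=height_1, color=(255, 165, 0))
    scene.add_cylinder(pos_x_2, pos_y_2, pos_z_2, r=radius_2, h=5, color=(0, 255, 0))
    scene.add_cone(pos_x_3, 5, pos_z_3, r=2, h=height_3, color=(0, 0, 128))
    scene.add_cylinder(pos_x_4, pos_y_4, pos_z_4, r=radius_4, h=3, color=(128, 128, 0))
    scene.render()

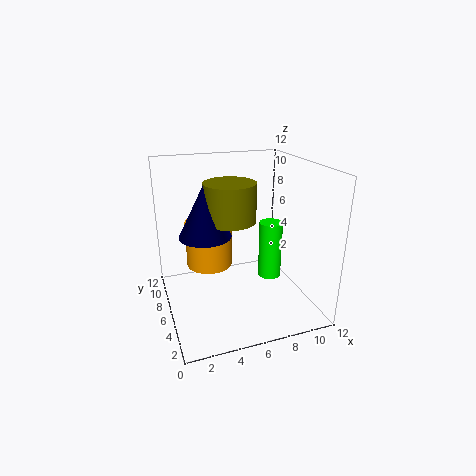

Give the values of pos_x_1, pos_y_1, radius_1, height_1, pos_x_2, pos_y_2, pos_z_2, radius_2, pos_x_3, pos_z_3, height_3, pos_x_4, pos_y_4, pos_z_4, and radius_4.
pos_x_1 = 4, pos_y_1 = 8, radius_1 = 2, height_1 = 4, pos_x_2 = 9, pos_y_2 = 6, pos_z_2 = 2, radius_2 = 1, pos_x_3 = 3, pos_z_3 = 7, height_3 = 4, pos_x_4 = 5, pos_y_4 = 5, pos_z_4 = 8, radius_4 = 2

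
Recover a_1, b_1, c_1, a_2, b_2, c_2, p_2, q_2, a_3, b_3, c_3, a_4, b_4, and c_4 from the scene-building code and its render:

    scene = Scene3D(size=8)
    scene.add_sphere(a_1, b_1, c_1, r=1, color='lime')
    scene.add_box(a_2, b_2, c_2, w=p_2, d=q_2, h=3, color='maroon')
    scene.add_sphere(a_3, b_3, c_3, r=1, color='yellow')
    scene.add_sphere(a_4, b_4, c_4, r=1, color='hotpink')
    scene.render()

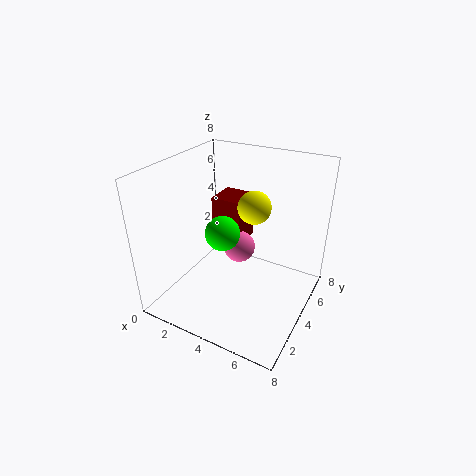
a_1 = 3
b_1 = 4
c_1 = 4
a_2 = 1
b_2 = 6
c_2 = 2
p_2 = 2
q_2 = 2
a_3 = 4
b_3 = 6
c_3 = 5
a_4 = 3
b_4 = 6
c_4 = 2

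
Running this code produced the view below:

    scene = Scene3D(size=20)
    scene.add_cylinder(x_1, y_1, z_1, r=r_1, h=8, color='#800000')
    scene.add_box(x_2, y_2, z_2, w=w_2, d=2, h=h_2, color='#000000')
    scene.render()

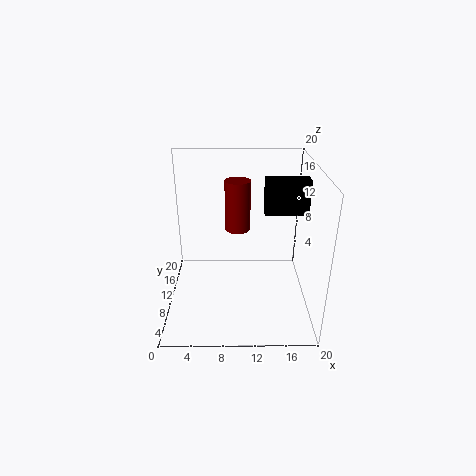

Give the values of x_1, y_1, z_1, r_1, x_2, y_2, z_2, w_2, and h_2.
x_1 = 10
y_1 = 17
z_1 = 8
r_1 = 2
x_2 = 13
y_2 = 4
z_2 = 16
w_2 = 5
h_2 = 4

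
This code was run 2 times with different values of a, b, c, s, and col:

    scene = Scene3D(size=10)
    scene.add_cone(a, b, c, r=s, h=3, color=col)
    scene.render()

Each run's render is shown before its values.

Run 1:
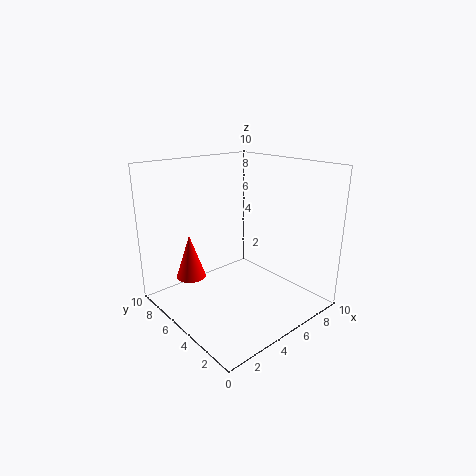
a = 2
b = 6.5
c = 2.5
s = 1
col = 'red'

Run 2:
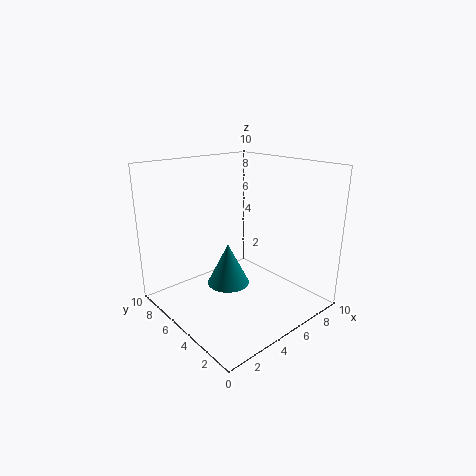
a = 4.5
b = 5.5
c = 1.5
s = 1.5
col = 'teal'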